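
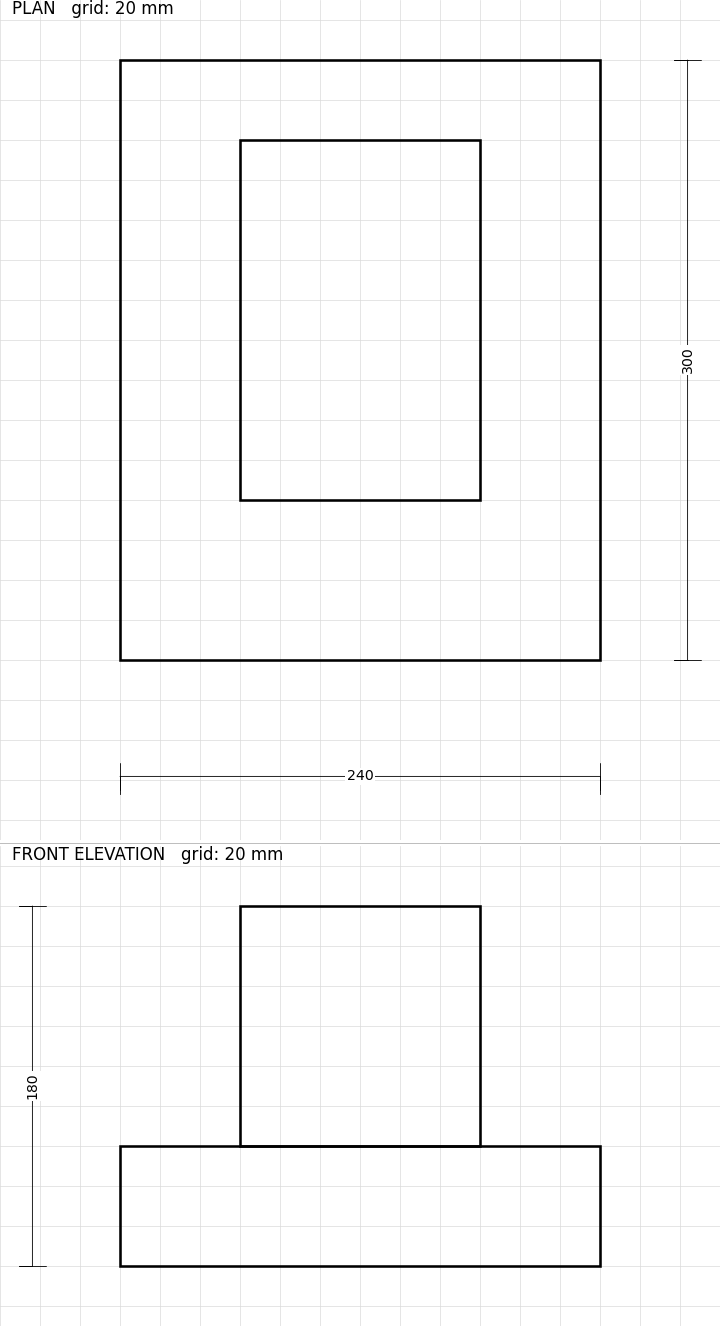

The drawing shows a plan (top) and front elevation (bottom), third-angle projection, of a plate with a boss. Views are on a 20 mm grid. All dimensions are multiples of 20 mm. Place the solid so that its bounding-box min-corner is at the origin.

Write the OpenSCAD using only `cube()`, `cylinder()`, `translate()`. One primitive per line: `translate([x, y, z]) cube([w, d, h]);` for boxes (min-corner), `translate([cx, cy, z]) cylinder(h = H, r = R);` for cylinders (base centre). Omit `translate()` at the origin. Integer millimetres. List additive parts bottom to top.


cube([240, 300, 60]);
translate([60, 80, 60]) cube([120, 180, 120]);


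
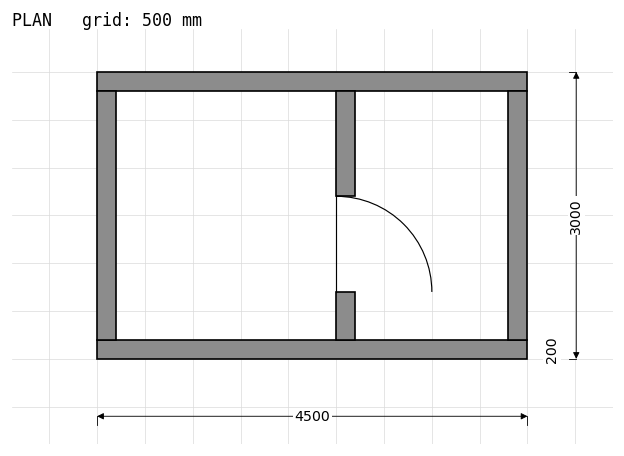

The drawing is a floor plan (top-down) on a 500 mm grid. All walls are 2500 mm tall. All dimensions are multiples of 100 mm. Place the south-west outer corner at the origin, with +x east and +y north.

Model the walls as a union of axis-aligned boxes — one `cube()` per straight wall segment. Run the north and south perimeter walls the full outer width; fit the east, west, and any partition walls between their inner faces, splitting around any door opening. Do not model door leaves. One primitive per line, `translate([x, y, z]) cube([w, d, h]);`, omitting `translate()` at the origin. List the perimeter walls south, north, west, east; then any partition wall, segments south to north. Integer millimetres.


cube([4500, 200, 2500]);
translate([0, 2800, 0]) cube([4500, 200, 2500]);
translate([0, 200, 0]) cube([200, 2600, 2500]);
translate([4300, 200, 0]) cube([200, 2600, 2500]);
translate([2500, 200, 0]) cube([200, 500, 2500]);
translate([2500, 1700, 0]) cube([200, 1100, 2500]);


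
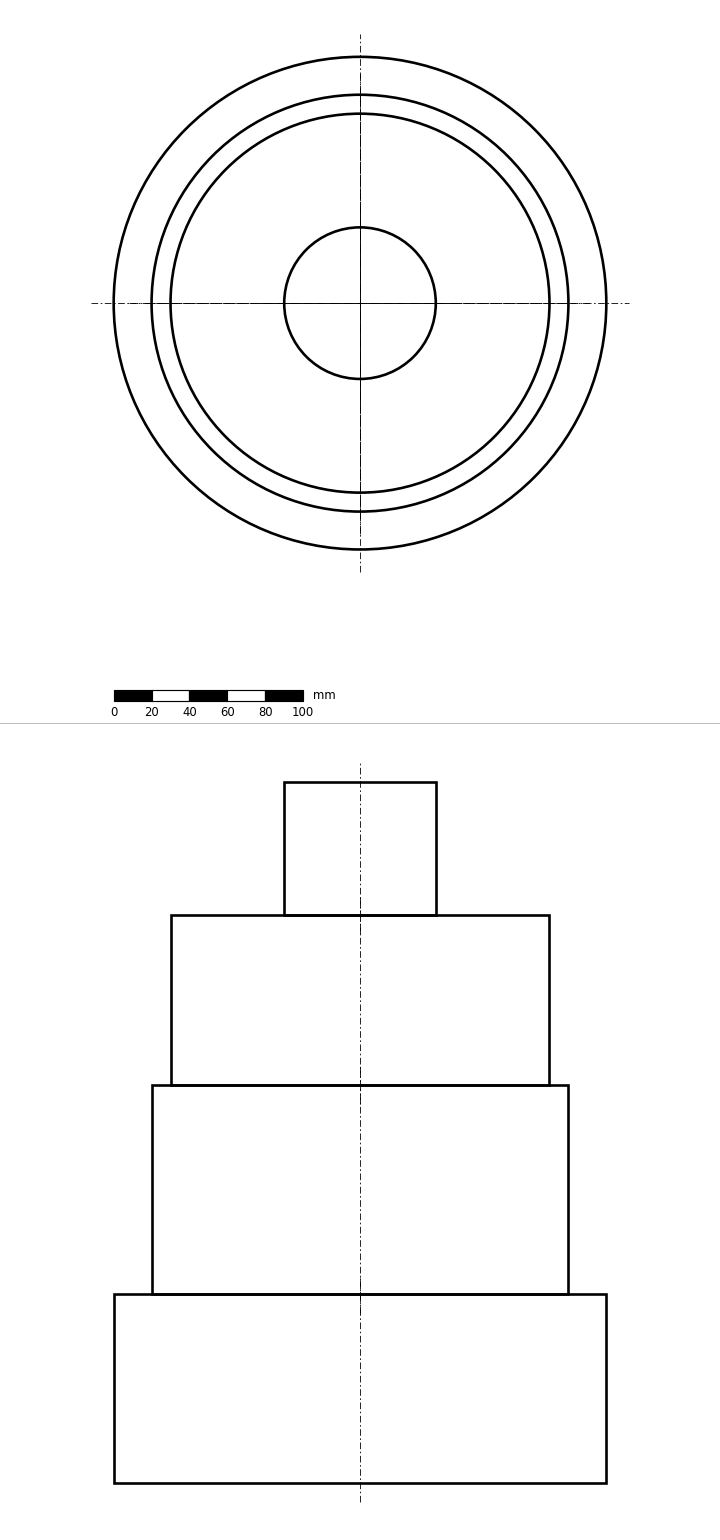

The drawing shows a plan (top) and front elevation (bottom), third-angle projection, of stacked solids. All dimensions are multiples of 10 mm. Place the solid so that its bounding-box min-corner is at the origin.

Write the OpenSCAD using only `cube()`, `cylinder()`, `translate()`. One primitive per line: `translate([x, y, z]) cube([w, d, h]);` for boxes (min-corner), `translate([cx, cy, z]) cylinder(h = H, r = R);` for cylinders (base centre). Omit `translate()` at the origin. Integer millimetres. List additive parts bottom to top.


translate([130, 130, 0]) cylinder(h = 100, r = 130);
translate([130, 130, 100]) cylinder(h = 110, r = 110);
translate([130, 130, 210]) cylinder(h = 90, r = 100);
translate([130, 130, 300]) cylinder(h = 70, r = 40);


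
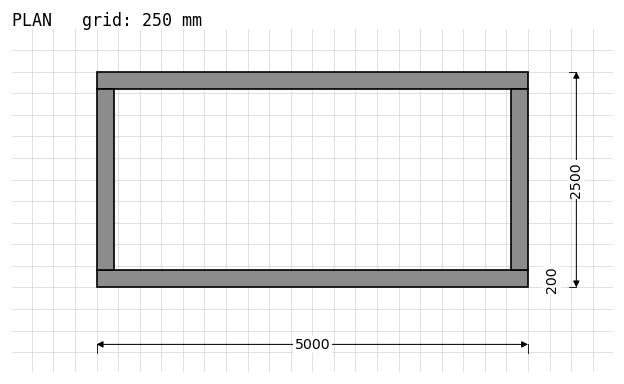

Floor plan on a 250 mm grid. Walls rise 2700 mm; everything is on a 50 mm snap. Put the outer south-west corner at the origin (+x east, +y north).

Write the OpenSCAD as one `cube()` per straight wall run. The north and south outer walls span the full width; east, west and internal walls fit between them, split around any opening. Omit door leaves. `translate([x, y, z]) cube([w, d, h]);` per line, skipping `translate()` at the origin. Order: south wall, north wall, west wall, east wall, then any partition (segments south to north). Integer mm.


cube([5000, 200, 2700]);
translate([0, 2300, 0]) cube([5000, 200, 2700]);
translate([0, 200, 0]) cube([200, 2100, 2700]);
translate([4800, 200, 0]) cube([200, 2100, 2700]);


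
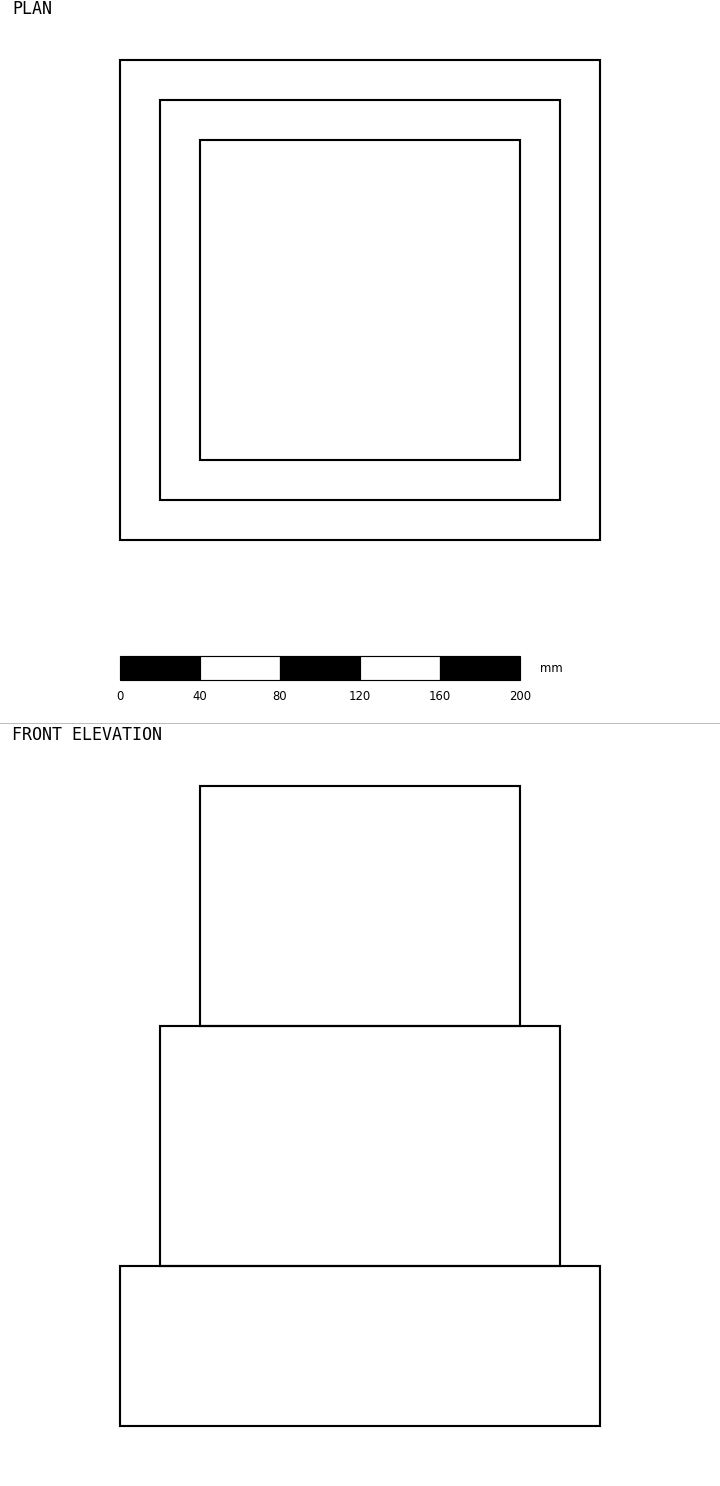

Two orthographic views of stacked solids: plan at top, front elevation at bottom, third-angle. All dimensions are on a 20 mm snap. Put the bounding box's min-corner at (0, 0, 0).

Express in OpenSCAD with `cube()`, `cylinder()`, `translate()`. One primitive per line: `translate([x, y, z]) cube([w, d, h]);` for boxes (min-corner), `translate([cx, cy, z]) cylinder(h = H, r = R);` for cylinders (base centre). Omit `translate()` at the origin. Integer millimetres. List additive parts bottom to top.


cube([240, 240, 80]);
translate([20, 20, 80]) cube([200, 200, 120]);
translate([40, 40, 200]) cube([160, 160, 120]);


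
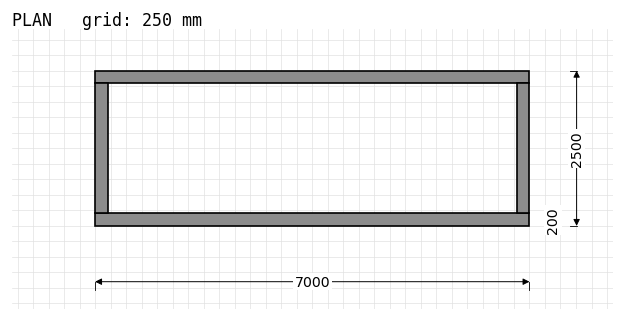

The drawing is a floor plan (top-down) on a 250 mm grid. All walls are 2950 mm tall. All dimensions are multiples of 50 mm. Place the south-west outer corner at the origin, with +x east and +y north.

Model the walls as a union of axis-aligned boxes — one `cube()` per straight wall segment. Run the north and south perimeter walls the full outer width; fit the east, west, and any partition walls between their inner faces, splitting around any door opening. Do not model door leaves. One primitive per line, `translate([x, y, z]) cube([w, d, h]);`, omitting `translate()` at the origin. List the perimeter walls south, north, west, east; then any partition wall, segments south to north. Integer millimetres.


cube([7000, 200, 2950]);
translate([0, 2300, 0]) cube([7000, 200, 2950]);
translate([0, 200, 0]) cube([200, 2100, 2950]);
translate([6800, 200, 0]) cube([200, 2100, 2950]);


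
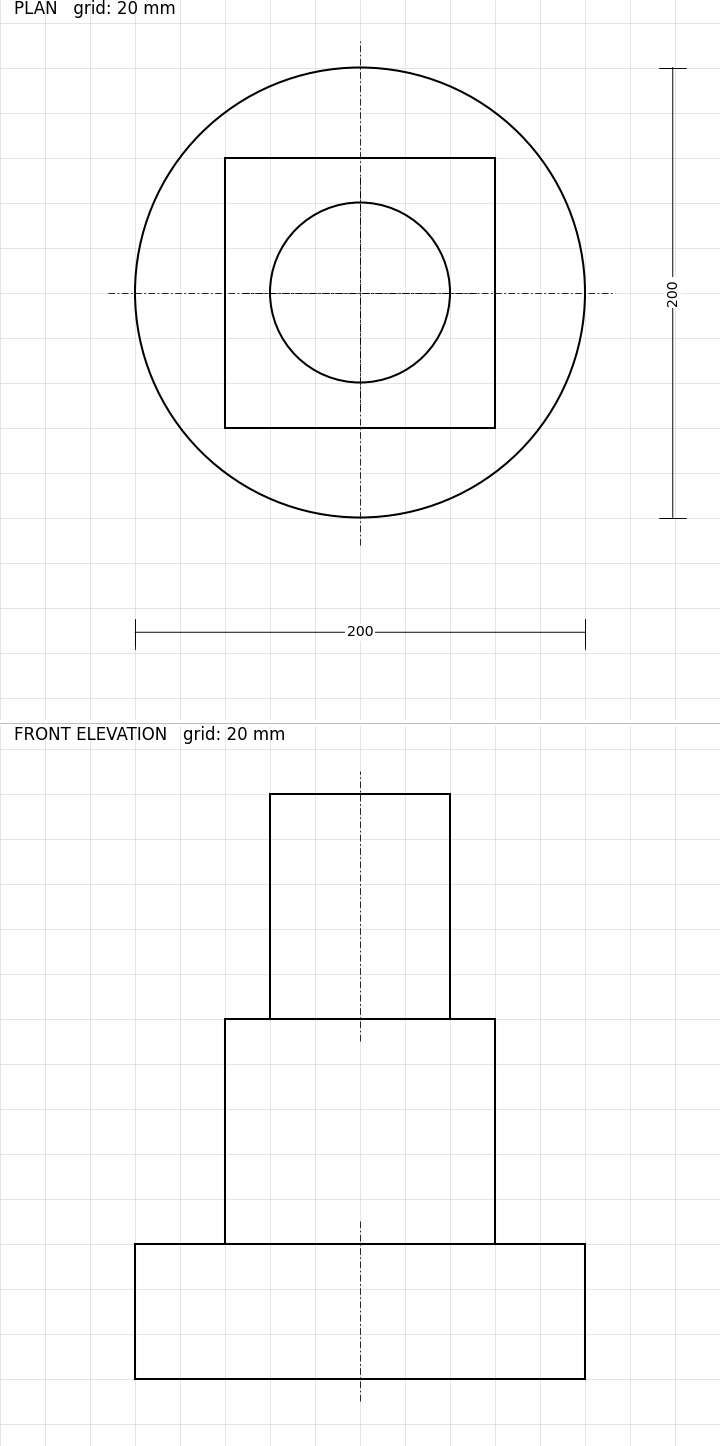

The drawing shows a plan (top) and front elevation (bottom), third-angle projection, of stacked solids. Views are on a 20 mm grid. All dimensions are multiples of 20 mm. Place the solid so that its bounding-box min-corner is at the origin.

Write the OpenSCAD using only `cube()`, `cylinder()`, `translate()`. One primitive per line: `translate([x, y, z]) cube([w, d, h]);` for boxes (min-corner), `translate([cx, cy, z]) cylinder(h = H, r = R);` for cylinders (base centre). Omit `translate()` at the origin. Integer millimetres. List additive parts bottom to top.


translate([100, 100, 0]) cylinder(h = 60, r = 100);
translate([40, 40, 60]) cube([120, 120, 100]);
translate([100, 100, 160]) cylinder(h = 100, r = 40);


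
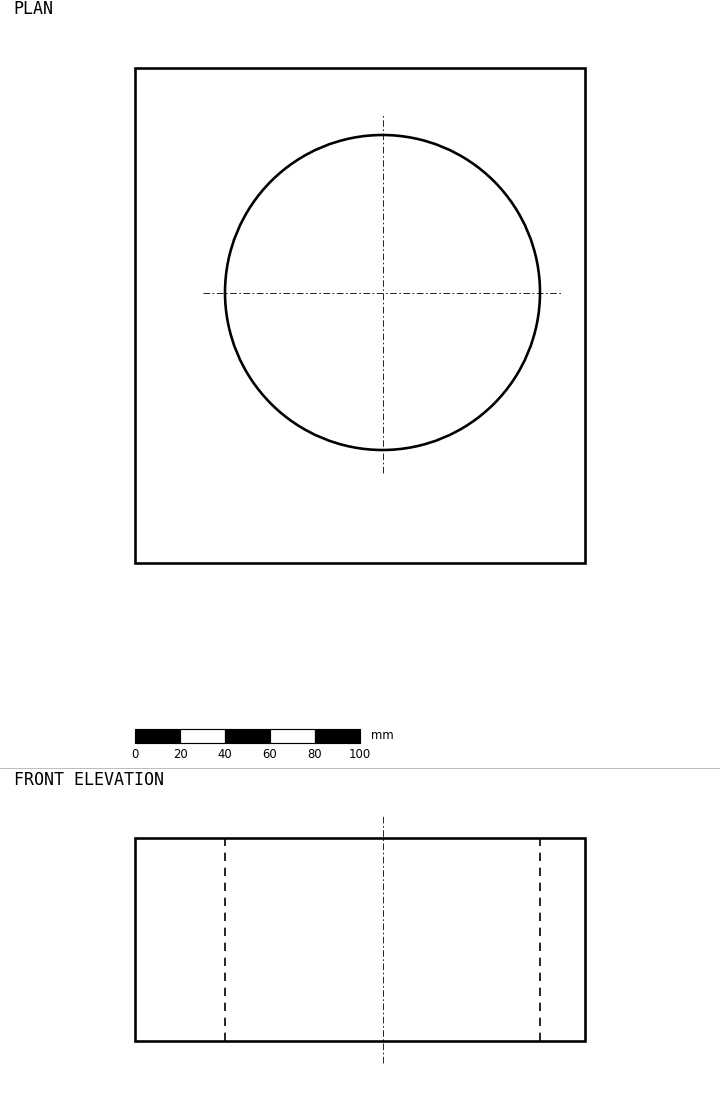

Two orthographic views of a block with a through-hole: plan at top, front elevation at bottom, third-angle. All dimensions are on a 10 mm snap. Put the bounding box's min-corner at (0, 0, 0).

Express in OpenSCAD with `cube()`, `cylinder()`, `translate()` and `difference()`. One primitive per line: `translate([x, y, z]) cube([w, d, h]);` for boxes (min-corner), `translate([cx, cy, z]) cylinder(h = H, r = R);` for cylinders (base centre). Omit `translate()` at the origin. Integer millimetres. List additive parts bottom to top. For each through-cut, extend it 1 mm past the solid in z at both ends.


difference() {
  cube([200, 220, 90]);
  translate([110, 120, -1]) cylinder(h = 92, r = 70);
}


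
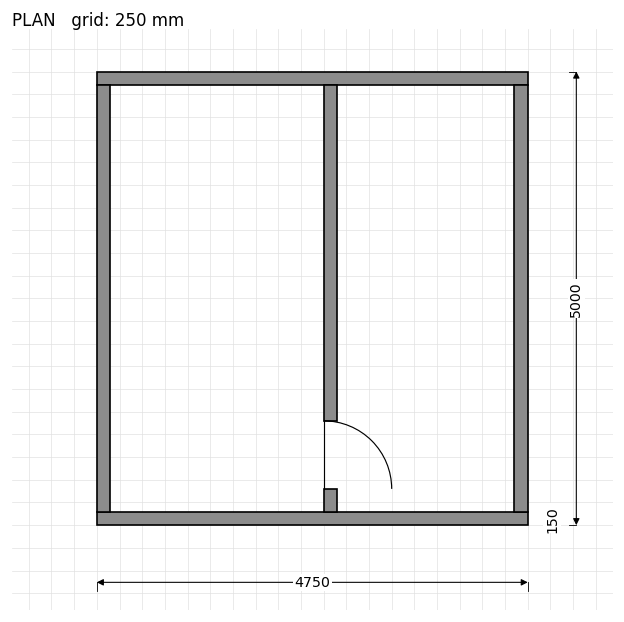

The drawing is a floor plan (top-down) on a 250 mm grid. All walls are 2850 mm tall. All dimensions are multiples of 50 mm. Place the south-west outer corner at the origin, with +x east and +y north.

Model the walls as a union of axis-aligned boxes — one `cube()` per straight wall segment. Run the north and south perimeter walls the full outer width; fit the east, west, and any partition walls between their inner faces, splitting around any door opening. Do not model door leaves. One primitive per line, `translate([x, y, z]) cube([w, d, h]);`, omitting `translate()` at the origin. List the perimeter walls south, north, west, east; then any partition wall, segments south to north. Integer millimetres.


cube([4750, 150, 2850]);
translate([0, 4850, 0]) cube([4750, 150, 2850]);
translate([0, 150, 0]) cube([150, 4700, 2850]);
translate([4600, 150, 0]) cube([150, 4700, 2850]);
translate([2500, 150, 0]) cube([150, 250, 2850]);
translate([2500, 1150, 0]) cube([150, 3700, 2850]);


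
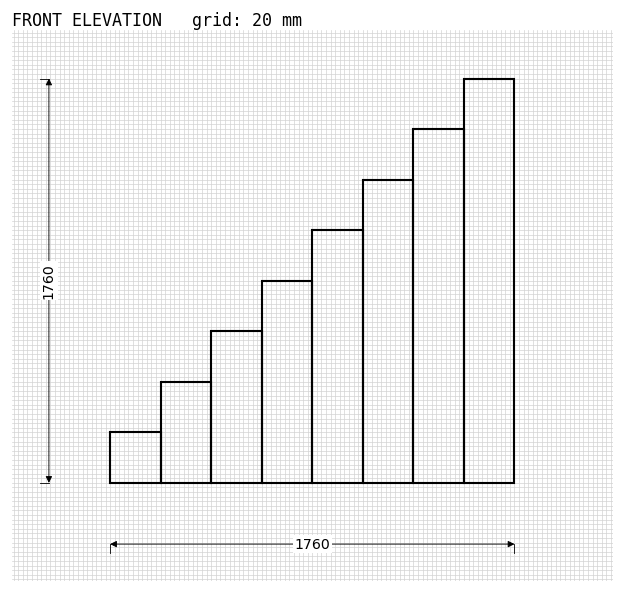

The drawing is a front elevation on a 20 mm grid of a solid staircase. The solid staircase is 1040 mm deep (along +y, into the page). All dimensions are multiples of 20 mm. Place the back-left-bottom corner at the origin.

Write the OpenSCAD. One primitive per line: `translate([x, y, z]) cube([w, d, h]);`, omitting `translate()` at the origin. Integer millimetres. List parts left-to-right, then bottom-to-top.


cube([220, 1040, 220]);
translate([220, 0, 0]) cube([220, 1040, 440]);
translate([440, 0, 0]) cube([220, 1040, 660]);
translate([660, 0, 0]) cube([220, 1040, 880]);
translate([880, 0, 0]) cube([220, 1040, 1100]);
translate([1100, 0, 0]) cube([220, 1040, 1320]);
translate([1320, 0, 0]) cube([220, 1040, 1540]);
translate([1540, 0, 0]) cube([220, 1040, 1760]);


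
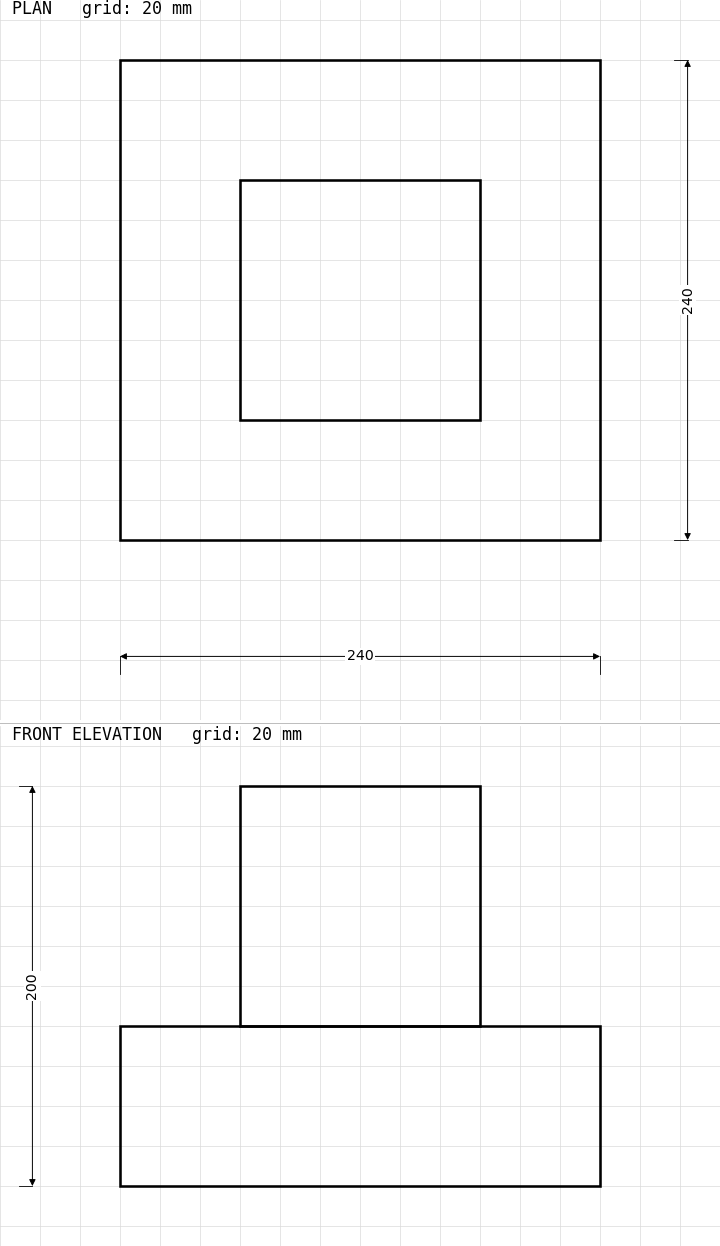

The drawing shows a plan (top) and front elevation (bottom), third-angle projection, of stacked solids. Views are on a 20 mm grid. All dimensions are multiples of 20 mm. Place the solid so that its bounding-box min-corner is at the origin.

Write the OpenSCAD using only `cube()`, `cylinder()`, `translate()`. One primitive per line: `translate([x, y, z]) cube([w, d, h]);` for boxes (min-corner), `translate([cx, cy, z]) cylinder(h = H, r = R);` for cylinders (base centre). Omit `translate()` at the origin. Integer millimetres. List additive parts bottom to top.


cube([240, 240, 80]);
translate([60, 60, 80]) cube([120, 120, 120]);


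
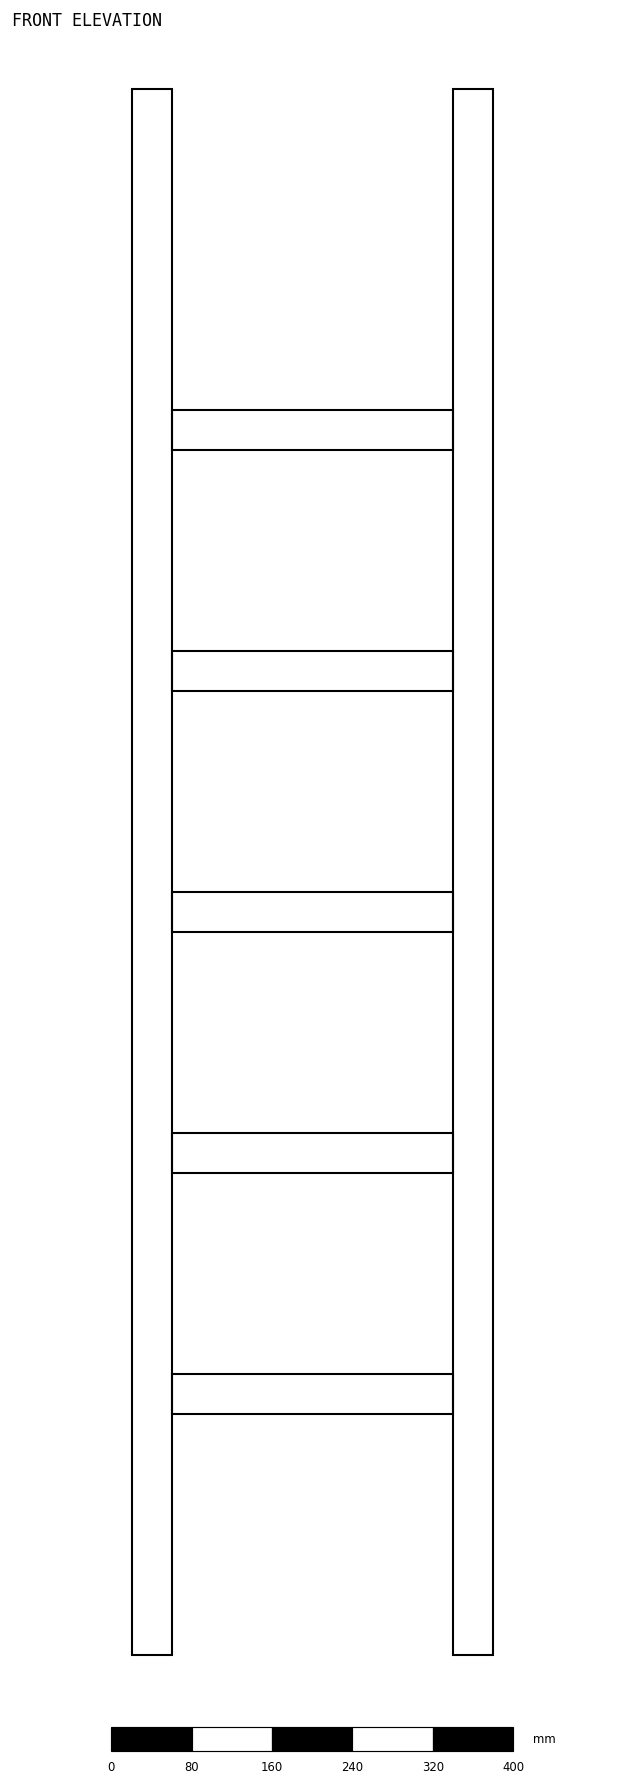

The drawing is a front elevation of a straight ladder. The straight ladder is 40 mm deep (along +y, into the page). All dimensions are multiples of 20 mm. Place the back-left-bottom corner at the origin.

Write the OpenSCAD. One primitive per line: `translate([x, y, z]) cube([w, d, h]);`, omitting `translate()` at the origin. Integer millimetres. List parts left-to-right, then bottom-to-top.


cube([40, 40, 1560]);
translate([40, 0, 240]) cube([280, 40, 40]);
translate([40, 0, 480]) cube([280, 40, 40]);
translate([40, 0, 720]) cube([280, 40, 40]);
translate([40, 0, 960]) cube([280, 40, 40]);
translate([40, 0, 1200]) cube([280, 40, 40]);
translate([320, 0, 0]) cube([40, 40, 1560]);


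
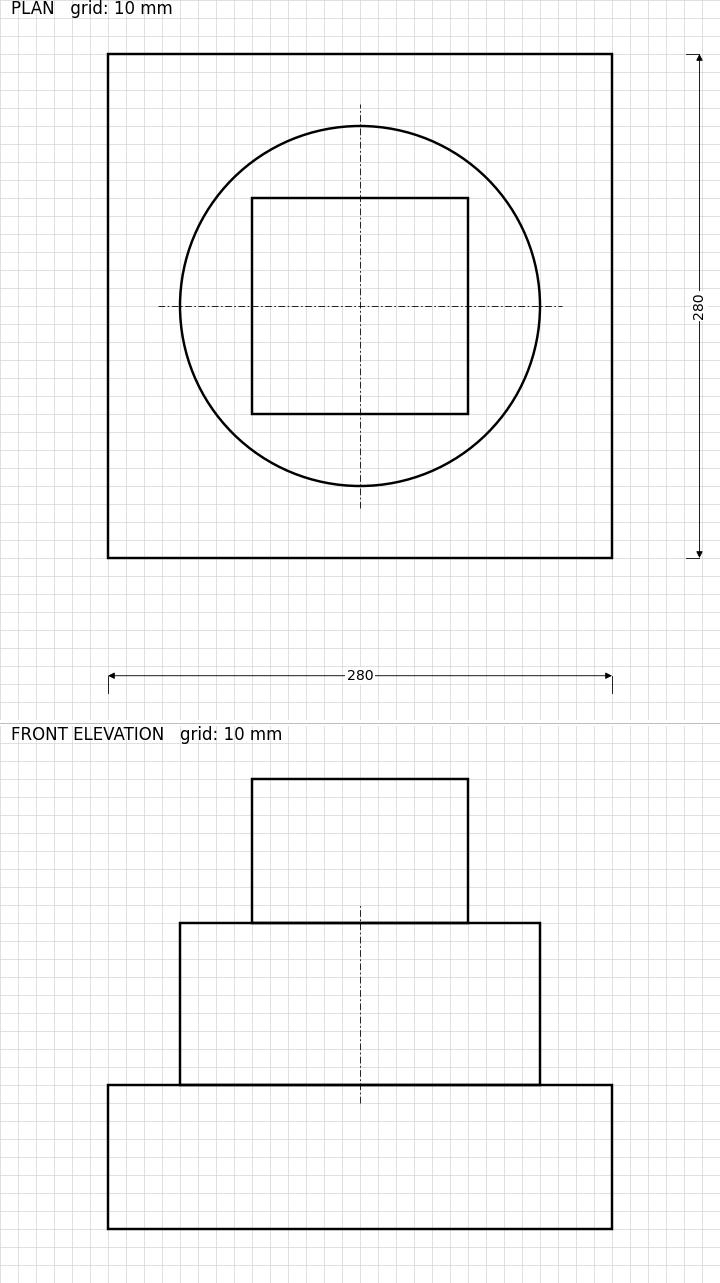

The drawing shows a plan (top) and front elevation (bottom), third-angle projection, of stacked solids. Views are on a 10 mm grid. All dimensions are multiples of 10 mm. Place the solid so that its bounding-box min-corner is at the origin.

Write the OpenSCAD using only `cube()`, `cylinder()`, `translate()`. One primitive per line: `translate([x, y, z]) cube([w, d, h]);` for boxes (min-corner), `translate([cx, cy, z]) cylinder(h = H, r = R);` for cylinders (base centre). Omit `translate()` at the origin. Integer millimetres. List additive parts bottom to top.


cube([280, 280, 80]);
translate([140, 140, 80]) cylinder(h = 90, r = 100);
translate([80, 80, 170]) cube([120, 120, 80]);


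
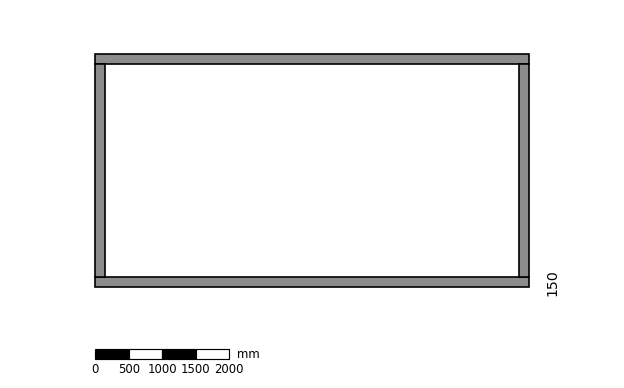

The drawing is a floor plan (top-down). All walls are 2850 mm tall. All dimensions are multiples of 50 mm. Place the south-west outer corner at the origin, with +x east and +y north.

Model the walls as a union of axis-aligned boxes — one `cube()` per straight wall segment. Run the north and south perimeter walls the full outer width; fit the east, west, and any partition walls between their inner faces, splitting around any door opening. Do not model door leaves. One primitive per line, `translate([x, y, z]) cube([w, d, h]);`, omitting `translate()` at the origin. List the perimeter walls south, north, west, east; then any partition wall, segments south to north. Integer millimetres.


cube([6500, 150, 2850]);
translate([0, 3350, 0]) cube([6500, 150, 2850]);
translate([0, 150, 0]) cube([150, 3200, 2850]);
translate([6350, 150, 0]) cube([150, 3200, 2850]);


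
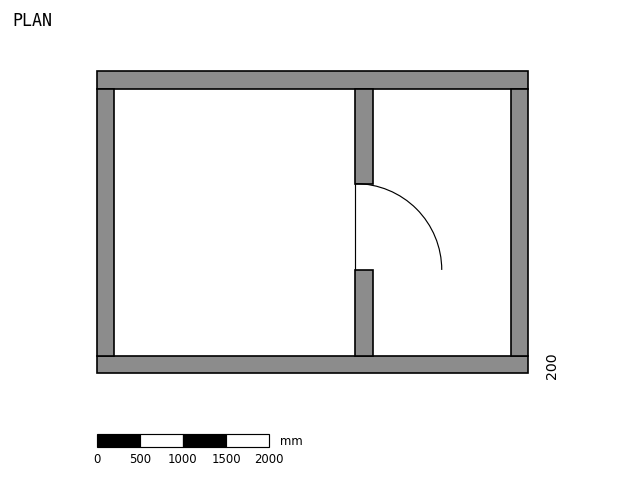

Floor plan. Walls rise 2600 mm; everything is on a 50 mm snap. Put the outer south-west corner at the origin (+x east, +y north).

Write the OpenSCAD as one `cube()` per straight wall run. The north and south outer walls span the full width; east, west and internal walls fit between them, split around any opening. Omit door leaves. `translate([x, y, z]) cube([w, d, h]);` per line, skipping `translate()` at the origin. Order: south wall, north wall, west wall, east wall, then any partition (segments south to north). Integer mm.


cube([5000, 200, 2600]);
translate([0, 3300, 0]) cube([5000, 200, 2600]);
translate([0, 200, 0]) cube([200, 3100, 2600]);
translate([4800, 200, 0]) cube([200, 3100, 2600]);
translate([3000, 200, 0]) cube([200, 1000, 2600]);
translate([3000, 2200, 0]) cube([200, 1100, 2600]);


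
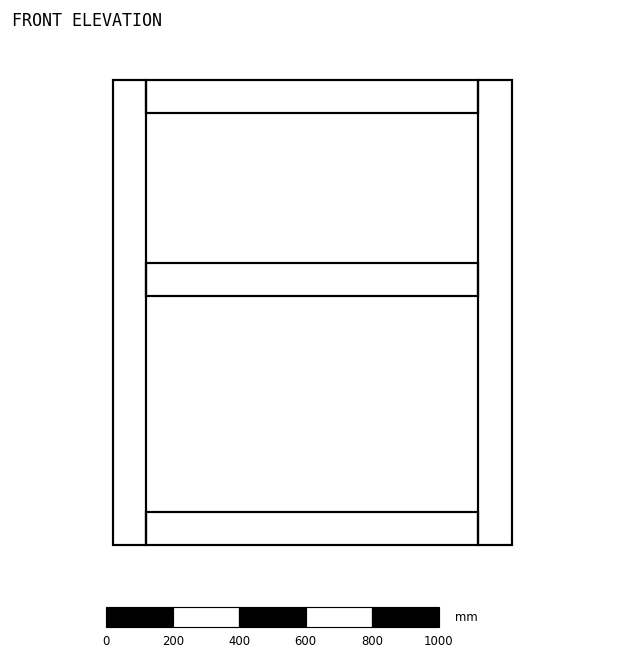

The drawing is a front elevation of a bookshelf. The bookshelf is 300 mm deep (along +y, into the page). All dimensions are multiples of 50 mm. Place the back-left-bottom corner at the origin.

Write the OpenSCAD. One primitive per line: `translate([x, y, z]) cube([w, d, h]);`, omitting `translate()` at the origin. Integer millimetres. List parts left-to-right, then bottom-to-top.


cube([100, 300, 1400]);
translate([100, 0, 0]) cube([1000, 300, 100]);
translate([100, 0, 750]) cube([1000, 300, 100]);
translate([100, 0, 1300]) cube([1000, 300, 100]);
translate([1100, 0, 0]) cube([100, 300, 1400]);


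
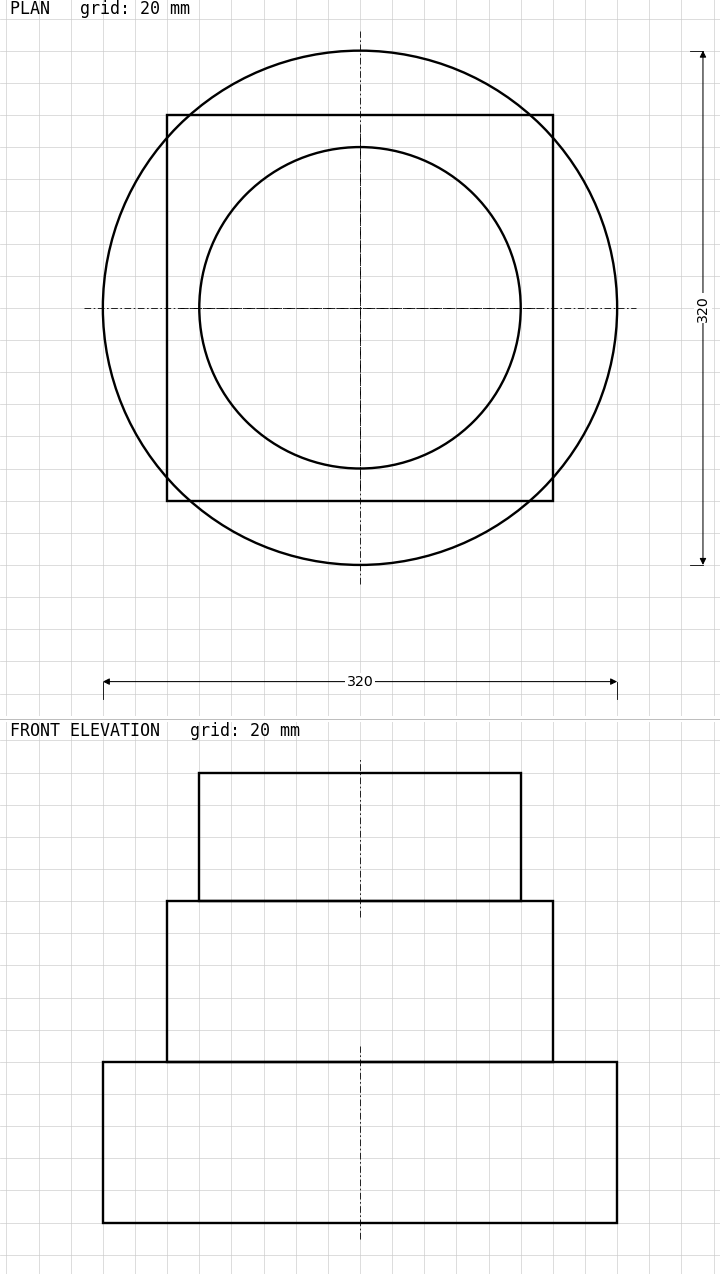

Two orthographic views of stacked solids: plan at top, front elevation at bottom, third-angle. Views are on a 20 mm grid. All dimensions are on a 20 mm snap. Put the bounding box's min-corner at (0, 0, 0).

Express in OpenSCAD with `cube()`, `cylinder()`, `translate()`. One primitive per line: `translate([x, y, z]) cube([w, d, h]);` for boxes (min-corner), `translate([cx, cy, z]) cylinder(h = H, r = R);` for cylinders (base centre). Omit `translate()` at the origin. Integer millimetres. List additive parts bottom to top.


translate([160, 160, 0]) cylinder(h = 100, r = 160);
translate([40, 40, 100]) cube([240, 240, 100]);
translate([160, 160, 200]) cylinder(h = 80, r = 100);


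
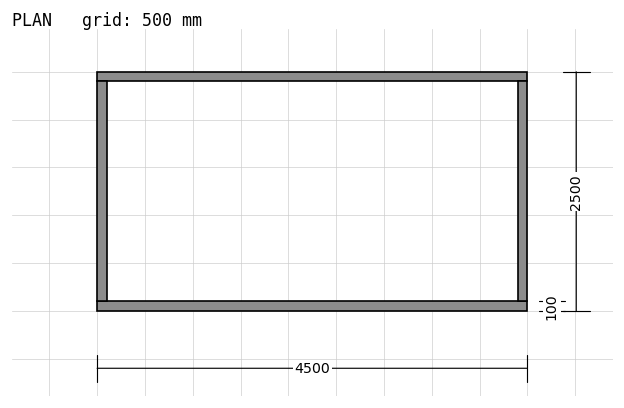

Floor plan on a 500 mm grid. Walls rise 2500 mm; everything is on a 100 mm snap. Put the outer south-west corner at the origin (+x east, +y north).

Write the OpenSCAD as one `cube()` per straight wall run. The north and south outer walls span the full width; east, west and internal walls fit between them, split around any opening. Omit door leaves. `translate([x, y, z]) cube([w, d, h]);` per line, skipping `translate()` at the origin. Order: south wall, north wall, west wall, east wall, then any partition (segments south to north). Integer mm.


cube([4500, 100, 2500]);
translate([0, 2400, 0]) cube([4500, 100, 2500]);
translate([0, 100, 0]) cube([100, 2300, 2500]);
translate([4400, 100, 0]) cube([100, 2300, 2500]);


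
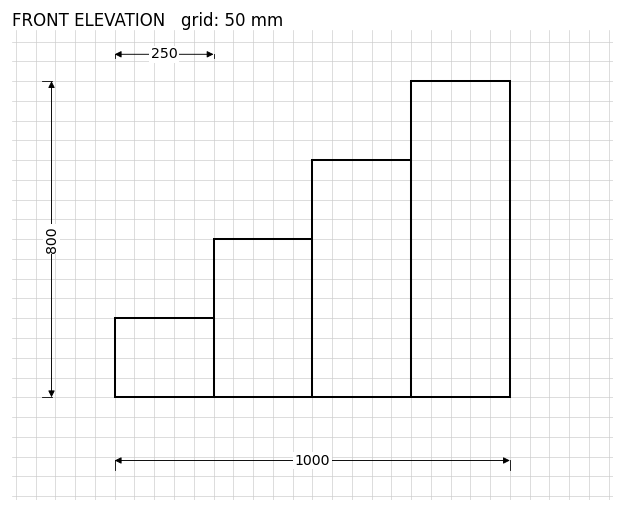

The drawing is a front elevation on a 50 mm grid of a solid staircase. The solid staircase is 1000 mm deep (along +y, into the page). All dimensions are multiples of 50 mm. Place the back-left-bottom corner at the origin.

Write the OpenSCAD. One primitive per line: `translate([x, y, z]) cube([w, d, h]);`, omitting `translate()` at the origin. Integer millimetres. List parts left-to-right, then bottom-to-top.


cube([250, 1000, 200]);
translate([250, 0, 0]) cube([250, 1000, 400]);
translate([500, 0, 0]) cube([250, 1000, 600]);
translate([750, 0, 0]) cube([250, 1000, 800]);


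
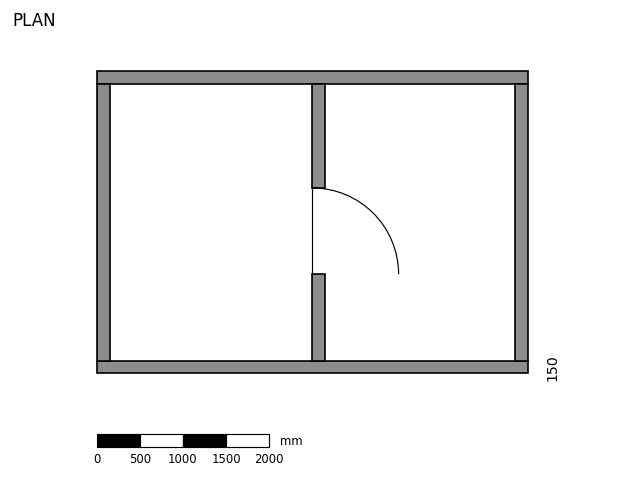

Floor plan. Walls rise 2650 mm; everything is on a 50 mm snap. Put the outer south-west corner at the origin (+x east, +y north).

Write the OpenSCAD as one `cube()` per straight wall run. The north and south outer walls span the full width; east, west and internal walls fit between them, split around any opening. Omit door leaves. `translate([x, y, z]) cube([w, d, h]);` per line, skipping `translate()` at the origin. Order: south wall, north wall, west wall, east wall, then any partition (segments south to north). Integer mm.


cube([5000, 150, 2650]);
translate([0, 3350, 0]) cube([5000, 150, 2650]);
translate([0, 150, 0]) cube([150, 3200, 2650]);
translate([4850, 150, 0]) cube([150, 3200, 2650]);
translate([2500, 150, 0]) cube([150, 1000, 2650]);
translate([2500, 2150, 0]) cube([150, 1200, 2650]);


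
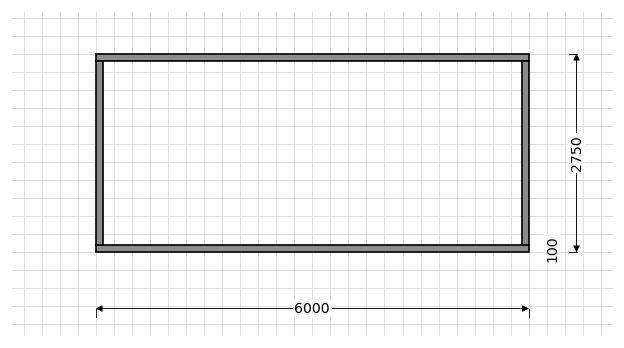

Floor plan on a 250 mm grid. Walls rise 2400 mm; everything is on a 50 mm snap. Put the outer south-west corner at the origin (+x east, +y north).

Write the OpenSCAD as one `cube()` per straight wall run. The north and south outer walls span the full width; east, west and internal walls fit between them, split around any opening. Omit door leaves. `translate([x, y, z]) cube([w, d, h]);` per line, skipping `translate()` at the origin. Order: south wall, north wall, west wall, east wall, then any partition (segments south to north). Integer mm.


cube([6000, 100, 2400]);
translate([0, 2650, 0]) cube([6000, 100, 2400]);
translate([0, 100, 0]) cube([100, 2550, 2400]);
translate([5900, 100, 0]) cube([100, 2550, 2400]);


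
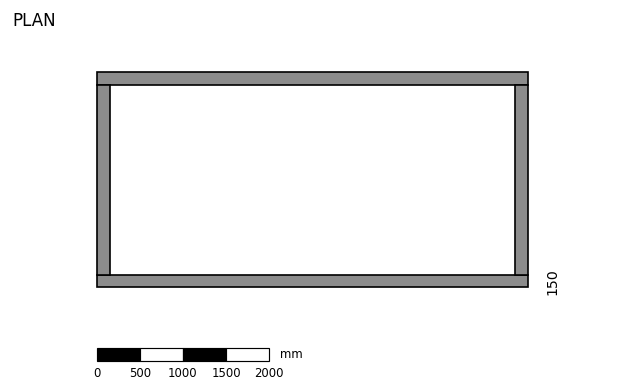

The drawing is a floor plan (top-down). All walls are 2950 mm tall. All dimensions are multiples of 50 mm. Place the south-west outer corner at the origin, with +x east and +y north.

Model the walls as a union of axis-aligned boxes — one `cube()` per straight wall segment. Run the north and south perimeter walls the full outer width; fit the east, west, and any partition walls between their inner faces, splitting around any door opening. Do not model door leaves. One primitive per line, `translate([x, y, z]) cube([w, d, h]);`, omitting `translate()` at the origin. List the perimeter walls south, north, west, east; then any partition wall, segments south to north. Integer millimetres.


cube([5000, 150, 2950]);
translate([0, 2350, 0]) cube([5000, 150, 2950]);
translate([0, 150, 0]) cube([150, 2200, 2950]);
translate([4850, 150, 0]) cube([150, 2200, 2950]);


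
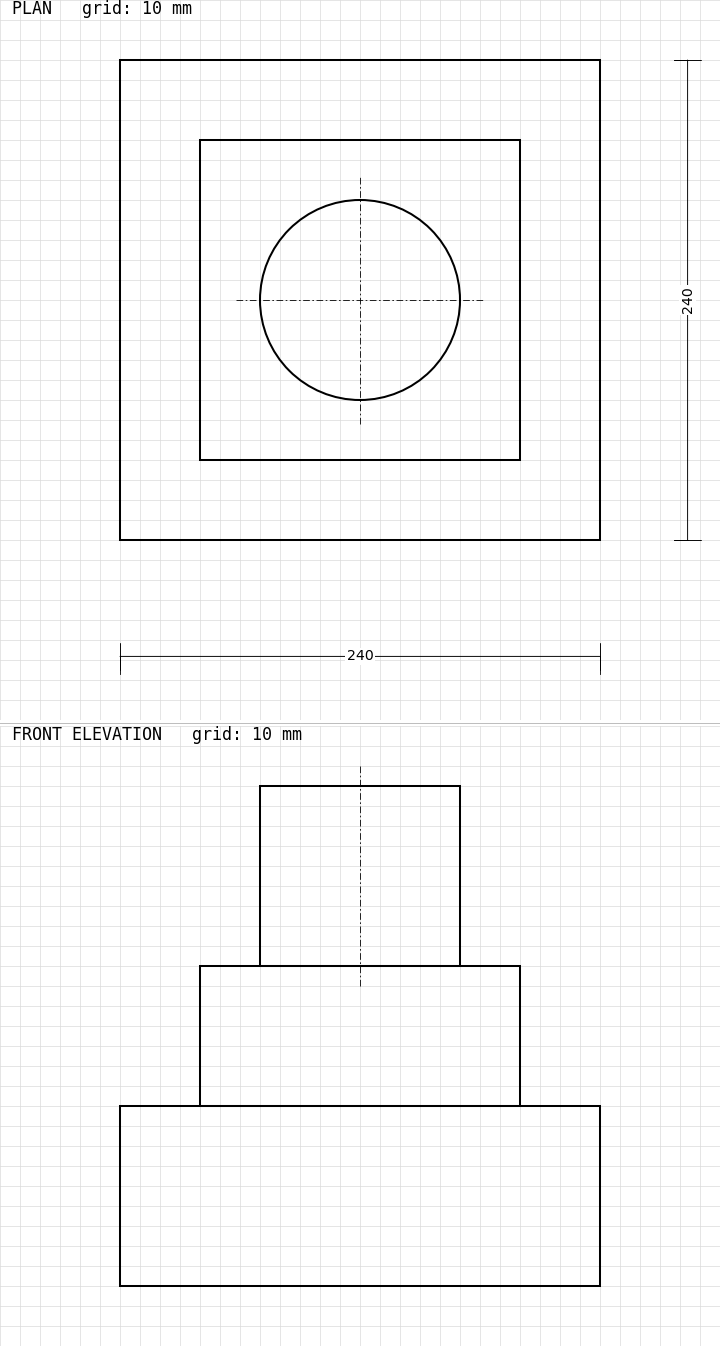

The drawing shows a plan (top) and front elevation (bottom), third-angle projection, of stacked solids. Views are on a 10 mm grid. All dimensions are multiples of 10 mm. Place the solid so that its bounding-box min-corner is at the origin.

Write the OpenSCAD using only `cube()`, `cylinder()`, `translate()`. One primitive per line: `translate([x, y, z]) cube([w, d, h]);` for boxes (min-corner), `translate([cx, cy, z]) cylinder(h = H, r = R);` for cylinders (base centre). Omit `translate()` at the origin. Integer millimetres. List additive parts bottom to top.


cube([240, 240, 90]);
translate([40, 40, 90]) cube([160, 160, 70]);
translate([120, 120, 160]) cylinder(h = 90, r = 50);


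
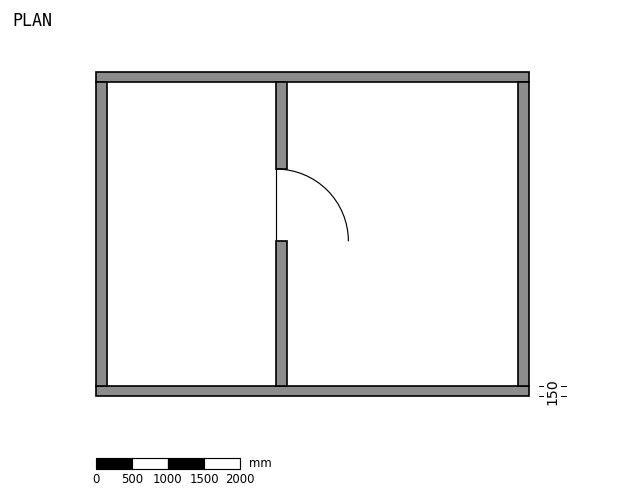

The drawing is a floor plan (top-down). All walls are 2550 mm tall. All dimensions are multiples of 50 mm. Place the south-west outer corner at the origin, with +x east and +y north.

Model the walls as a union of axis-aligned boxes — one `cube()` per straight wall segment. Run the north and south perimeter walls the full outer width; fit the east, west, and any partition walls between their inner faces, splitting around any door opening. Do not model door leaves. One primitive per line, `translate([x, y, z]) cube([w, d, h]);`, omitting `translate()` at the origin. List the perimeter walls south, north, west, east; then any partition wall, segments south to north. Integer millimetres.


cube([6000, 150, 2550]);
translate([0, 4350, 0]) cube([6000, 150, 2550]);
translate([0, 150, 0]) cube([150, 4200, 2550]);
translate([5850, 150, 0]) cube([150, 4200, 2550]);
translate([2500, 150, 0]) cube([150, 2000, 2550]);
translate([2500, 3150, 0]) cube([150, 1200, 2550]);


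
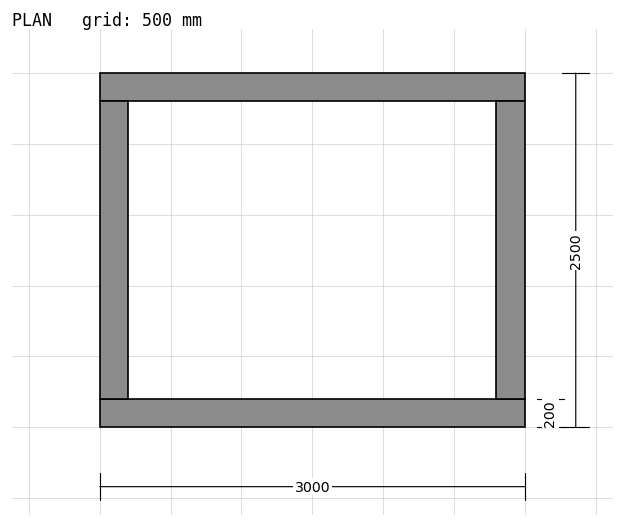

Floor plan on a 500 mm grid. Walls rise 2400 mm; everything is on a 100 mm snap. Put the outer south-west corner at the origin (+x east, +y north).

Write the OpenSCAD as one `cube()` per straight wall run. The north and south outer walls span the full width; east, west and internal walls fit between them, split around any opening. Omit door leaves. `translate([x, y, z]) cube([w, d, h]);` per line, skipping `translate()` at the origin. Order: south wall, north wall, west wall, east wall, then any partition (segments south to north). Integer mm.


cube([3000, 200, 2400]);
translate([0, 2300, 0]) cube([3000, 200, 2400]);
translate([0, 200, 0]) cube([200, 2100, 2400]);
translate([2800, 200, 0]) cube([200, 2100, 2400]);


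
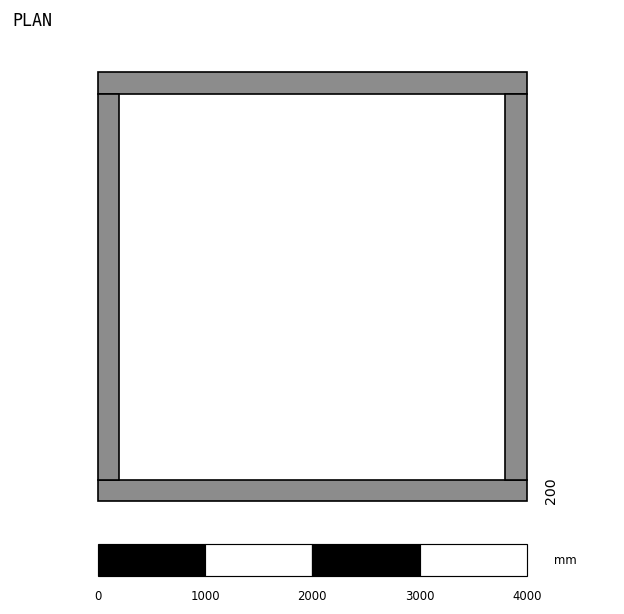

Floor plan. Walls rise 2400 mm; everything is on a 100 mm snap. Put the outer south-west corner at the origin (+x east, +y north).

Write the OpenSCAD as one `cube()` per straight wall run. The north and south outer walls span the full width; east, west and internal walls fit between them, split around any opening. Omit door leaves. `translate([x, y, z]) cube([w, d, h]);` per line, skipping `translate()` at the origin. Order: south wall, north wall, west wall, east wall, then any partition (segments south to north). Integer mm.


cube([4000, 200, 2400]);
translate([0, 3800, 0]) cube([4000, 200, 2400]);
translate([0, 200, 0]) cube([200, 3600, 2400]);
translate([3800, 200, 0]) cube([200, 3600, 2400]);


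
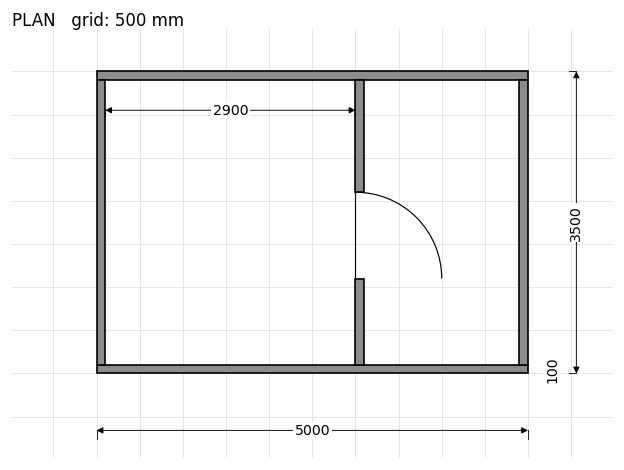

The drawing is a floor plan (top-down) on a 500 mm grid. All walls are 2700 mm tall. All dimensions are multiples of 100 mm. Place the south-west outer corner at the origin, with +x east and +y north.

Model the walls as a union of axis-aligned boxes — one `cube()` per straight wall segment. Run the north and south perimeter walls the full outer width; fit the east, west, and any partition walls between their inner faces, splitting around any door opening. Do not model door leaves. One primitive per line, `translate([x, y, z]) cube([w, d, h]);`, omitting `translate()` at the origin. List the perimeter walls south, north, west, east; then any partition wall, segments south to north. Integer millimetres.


cube([5000, 100, 2700]);
translate([0, 3400, 0]) cube([5000, 100, 2700]);
translate([0, 100, 0]) cube([100, 3300, 2700]);
translate([4900, 100, 0]) cube([100, 3300, 2700]);
translate([3000, 100, 0]) cube([100, 1000, 2700]);
translate([3000, 2100, 0]) cube([100, 1300, 2700]);


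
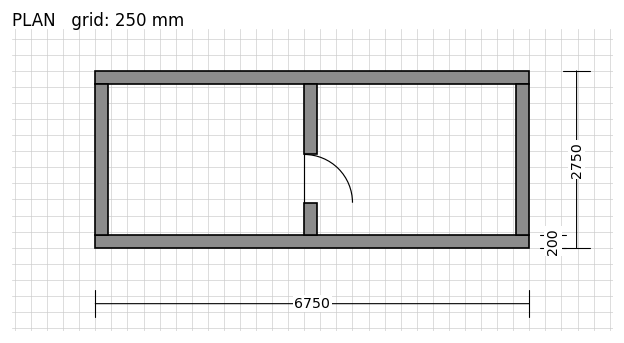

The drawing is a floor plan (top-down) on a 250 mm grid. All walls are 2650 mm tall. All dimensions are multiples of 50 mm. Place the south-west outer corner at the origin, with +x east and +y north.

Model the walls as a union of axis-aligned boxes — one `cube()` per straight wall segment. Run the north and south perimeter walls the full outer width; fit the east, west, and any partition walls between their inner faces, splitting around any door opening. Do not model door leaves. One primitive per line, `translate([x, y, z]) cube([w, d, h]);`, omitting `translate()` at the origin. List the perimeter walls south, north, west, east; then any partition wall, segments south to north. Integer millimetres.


cube([6750, 200, 2650]);
translate([0, 2550, 0]) cube([6750, 200, 2650]);
translate([0, 200, 0]) cube([200, 2350, 2650]);
translate([6550, 200, 0]) cube([200, 2350, 2650]);
translate([3250, 200, 0]) cube([200, 500, 2650]);
translate([3250, 1450, 0]) cube([200, 1100, 2650]);


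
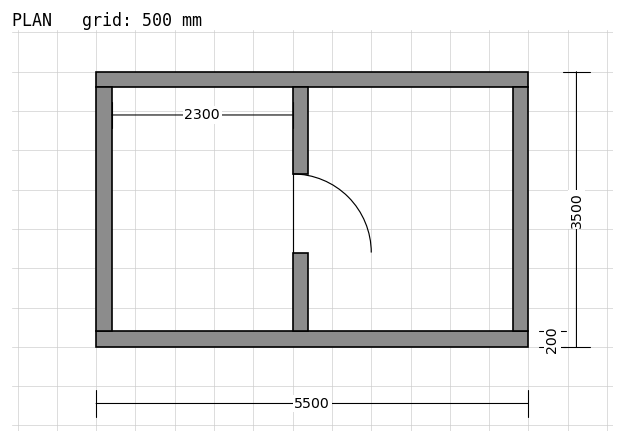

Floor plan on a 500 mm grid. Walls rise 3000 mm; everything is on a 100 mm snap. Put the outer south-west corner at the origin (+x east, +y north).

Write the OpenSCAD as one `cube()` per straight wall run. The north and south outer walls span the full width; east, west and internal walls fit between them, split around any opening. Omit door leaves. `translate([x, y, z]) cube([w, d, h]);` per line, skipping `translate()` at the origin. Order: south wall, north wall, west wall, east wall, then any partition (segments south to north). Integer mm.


cube([5500, 200, 3000]);
translate([0, 3300, 0]) cube([5500, 200, 3000]);
translate([0, 200, 0]) cube([200, 3100, 3000]);
translate([5300, 200, 0]) cube([200, 3100, 3000]);
translate([2500, 200, 0]) cube([200, 1000, 3000]);
translate([2500, 2200, 0]) cube([200, 1100, 3000]);


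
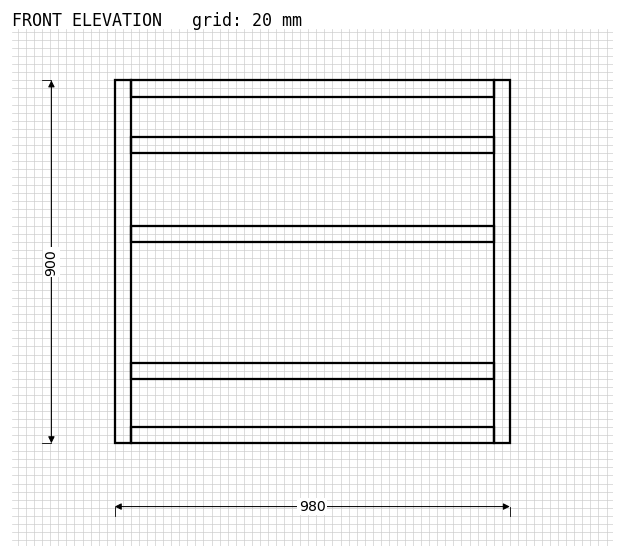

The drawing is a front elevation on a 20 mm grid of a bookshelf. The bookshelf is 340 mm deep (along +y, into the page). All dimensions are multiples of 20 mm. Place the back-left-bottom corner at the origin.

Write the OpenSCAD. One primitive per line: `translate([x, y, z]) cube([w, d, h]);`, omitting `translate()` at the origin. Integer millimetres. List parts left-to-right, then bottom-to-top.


cube([40, 340, 900]);
translate([40, 0, 0]) cube([900, 340, 40]);
translate([40, 0, 160]) cube([900, 340, 40]);
translate([40, 0, 500]) cube([900, 340, 40]);
translate([40, 0, 720]) cube([900, 340, 40]);
translate([40, 0, 860]) cube([900, 340, 40]);
translate([940, 0, 0]) cube([40, 340, 900]);


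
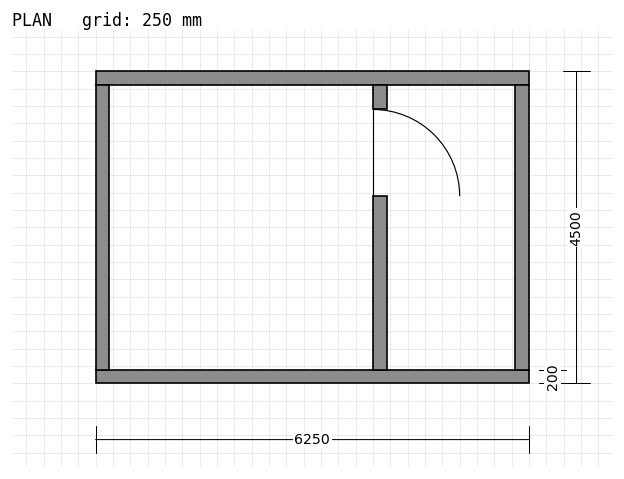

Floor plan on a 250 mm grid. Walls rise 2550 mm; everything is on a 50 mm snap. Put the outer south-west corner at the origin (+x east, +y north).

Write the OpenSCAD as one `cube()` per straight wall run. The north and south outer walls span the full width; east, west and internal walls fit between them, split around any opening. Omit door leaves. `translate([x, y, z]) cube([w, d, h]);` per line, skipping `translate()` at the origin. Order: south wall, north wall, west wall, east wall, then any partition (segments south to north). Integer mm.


cube([6250, 200, 2550]);
translate([0, 4300, 0]) cube([6250, 200, 2550]);
translate([0, 200, 0]) cube([200, 4100, 2550]);
translate([6050, 200, 0]) cube([200, 4100, 2550]);
translate([4000, 200, 0]) cube([200, 2500, 2550]);
translate([4000, 3950, 0]) cube([200, 350, 2550]);


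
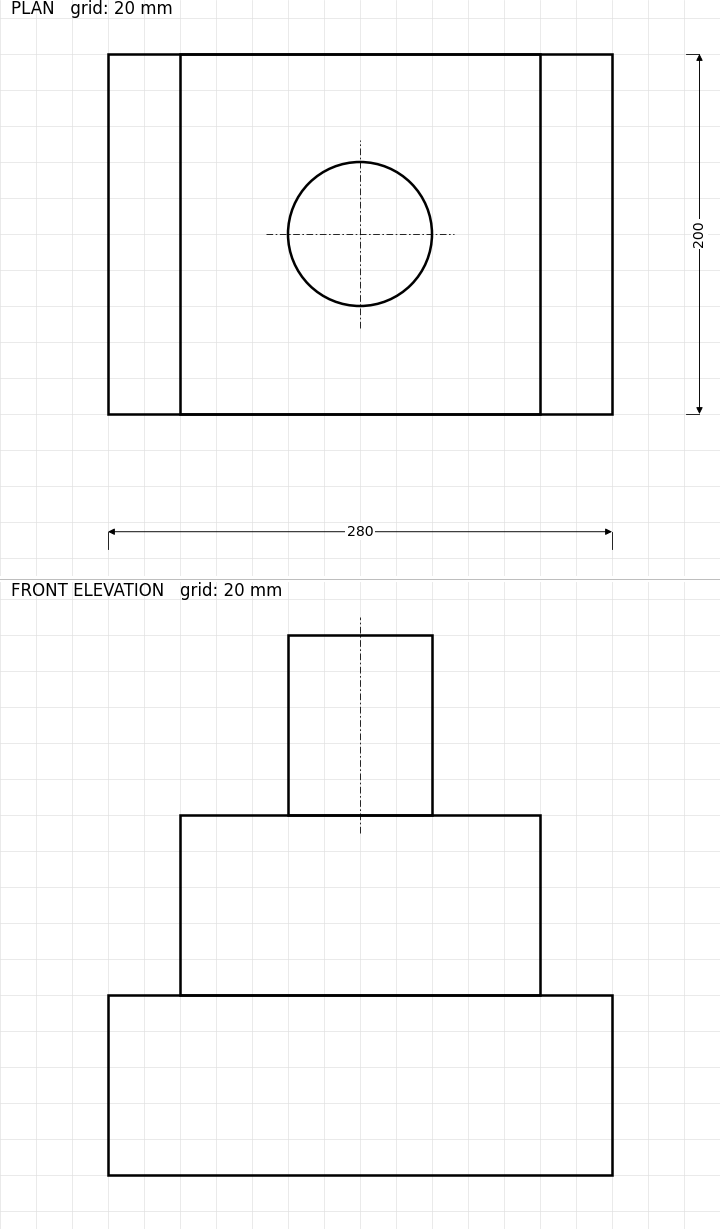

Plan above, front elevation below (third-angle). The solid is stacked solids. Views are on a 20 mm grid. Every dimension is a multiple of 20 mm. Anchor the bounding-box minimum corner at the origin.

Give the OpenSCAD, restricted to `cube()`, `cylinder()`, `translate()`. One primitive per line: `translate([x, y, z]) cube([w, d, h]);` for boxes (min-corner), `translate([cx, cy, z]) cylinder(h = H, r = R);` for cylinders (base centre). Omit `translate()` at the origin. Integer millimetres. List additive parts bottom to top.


cube([280, 200, 100]);
translate([40, 0, 100]) cube([200, 200, 100]);
translate([140, 100, 200]) cylinder(h = 100, r = 40);


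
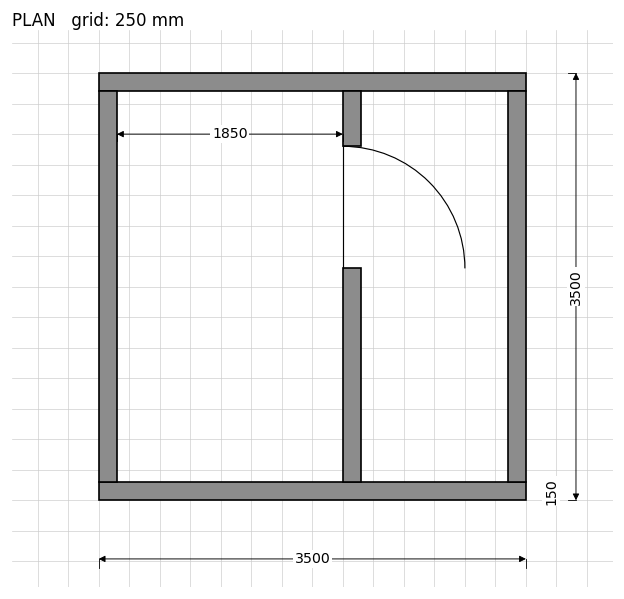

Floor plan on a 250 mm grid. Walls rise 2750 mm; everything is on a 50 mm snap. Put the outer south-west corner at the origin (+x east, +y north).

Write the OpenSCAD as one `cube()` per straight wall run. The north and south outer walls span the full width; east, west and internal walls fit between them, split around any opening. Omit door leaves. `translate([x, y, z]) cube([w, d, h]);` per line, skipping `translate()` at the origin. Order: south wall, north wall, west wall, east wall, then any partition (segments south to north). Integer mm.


cube([3500, 150, 2750]);
translate([0, 3350, 0]) cube([3500, 150, 2750]);
translate([0, 150, 0]) cube([150, 3200, 2750]);
translate([3350, 150, 0]) cube([150, 3200, 2750]);
translate([2000, 150, 0]) cube([150, 1750, 2750]);
translate([2000, 2900, 0]) cube([150, 450, 2750]);


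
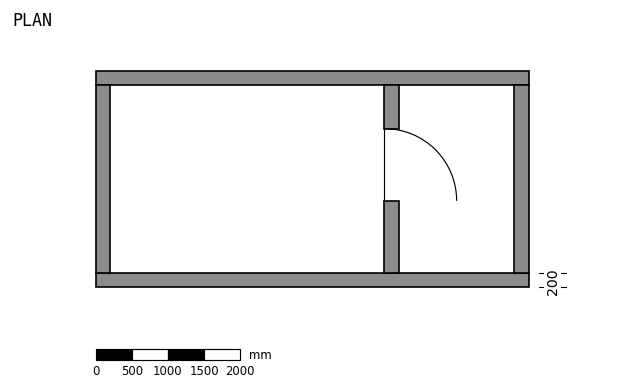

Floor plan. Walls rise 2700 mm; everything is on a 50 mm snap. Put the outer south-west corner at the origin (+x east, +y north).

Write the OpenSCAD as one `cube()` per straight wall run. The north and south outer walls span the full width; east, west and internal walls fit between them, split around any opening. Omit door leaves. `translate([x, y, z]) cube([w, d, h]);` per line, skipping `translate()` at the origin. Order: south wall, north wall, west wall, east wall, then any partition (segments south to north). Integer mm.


cube([6000, 200, 2700]);
translate([0, 2800, 0]) cube([6000, 200, 2700]);
translate([0, 200, 0]) cube([200, 2600, 2700]);
translate([5800, 200, 0]) cube([200, 2600, 2700]);
translate([4000, 200, 0]) cube([200, 1000, 2700]);
translate([4000, 2200, 0]) cube([200, 600, 2700]);


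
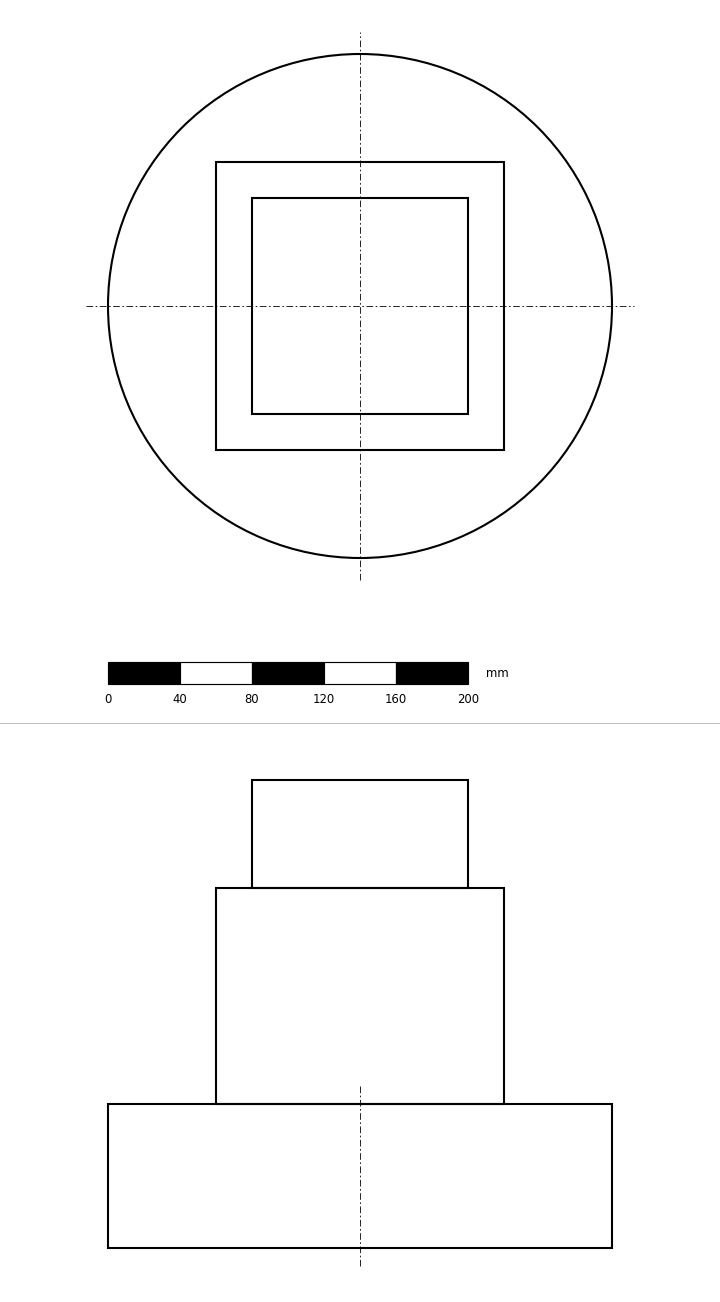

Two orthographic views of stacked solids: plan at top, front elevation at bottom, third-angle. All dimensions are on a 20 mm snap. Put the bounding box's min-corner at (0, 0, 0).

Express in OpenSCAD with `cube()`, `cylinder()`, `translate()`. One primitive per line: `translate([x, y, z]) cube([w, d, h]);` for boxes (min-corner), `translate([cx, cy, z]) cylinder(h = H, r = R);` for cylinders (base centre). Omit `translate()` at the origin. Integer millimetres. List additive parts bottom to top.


translate([140, 140, 0]) cylinder(h = 80, r = 140);
translate([60, 60, 80]) cube([160, 160, 120]);
translate([80, 80, 200]) cube([120, 120, 60]);


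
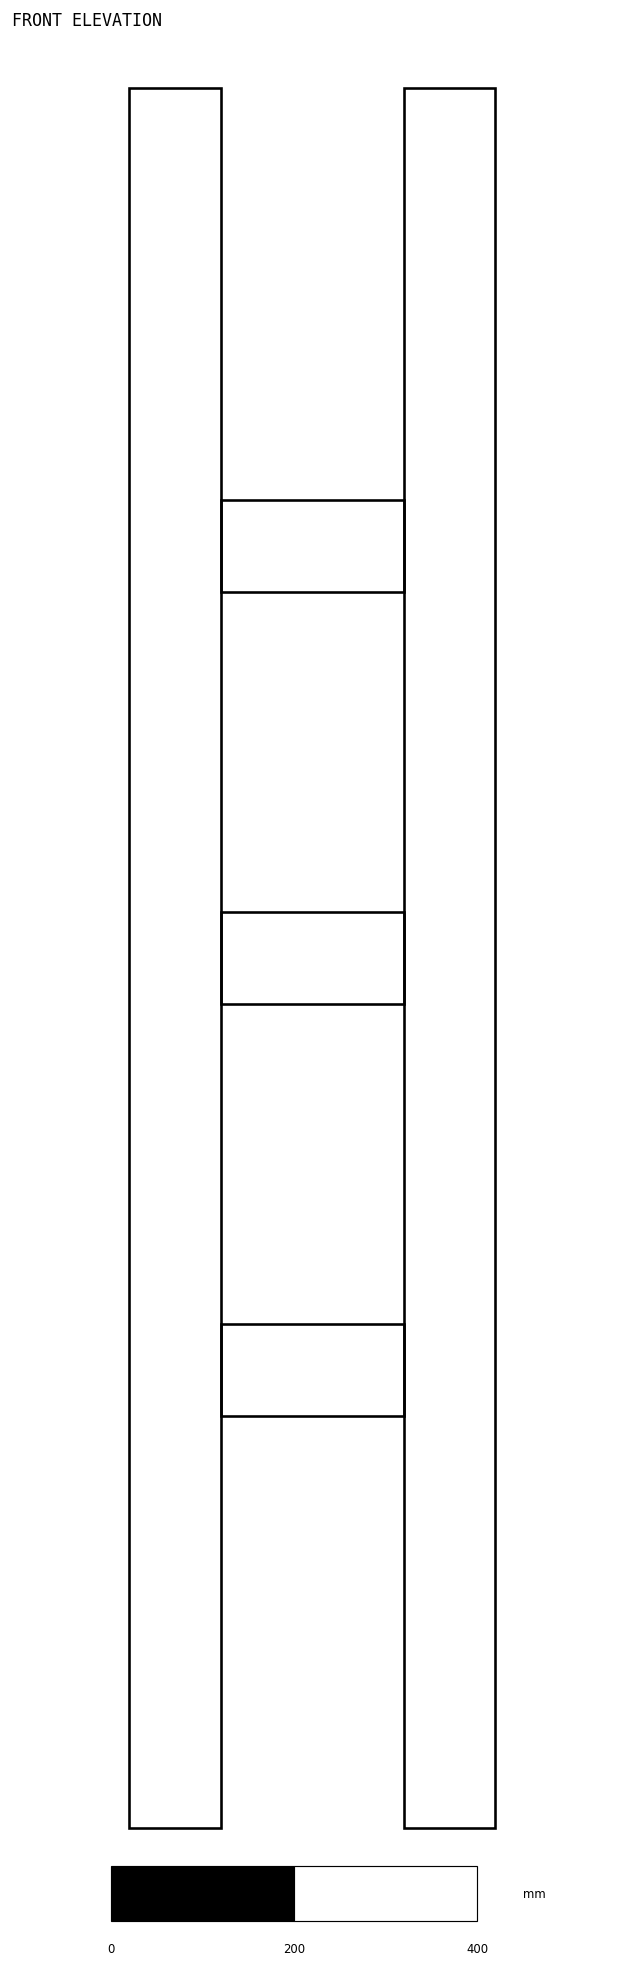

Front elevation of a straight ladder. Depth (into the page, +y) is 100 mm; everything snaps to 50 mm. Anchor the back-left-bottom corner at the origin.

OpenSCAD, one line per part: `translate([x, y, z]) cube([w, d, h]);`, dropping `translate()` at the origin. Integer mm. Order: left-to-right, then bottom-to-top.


cube([100, 100, 1900]);
translate([100, 0, 450]) cube([200, 100, 100]);
translate([100, 0, 900]) cube([200, 100, 100]);
translate([100, 0, 1350]) cube([200, 100, 100]);
translate([300, 0, 0]) cube([100, 100, 1900]);


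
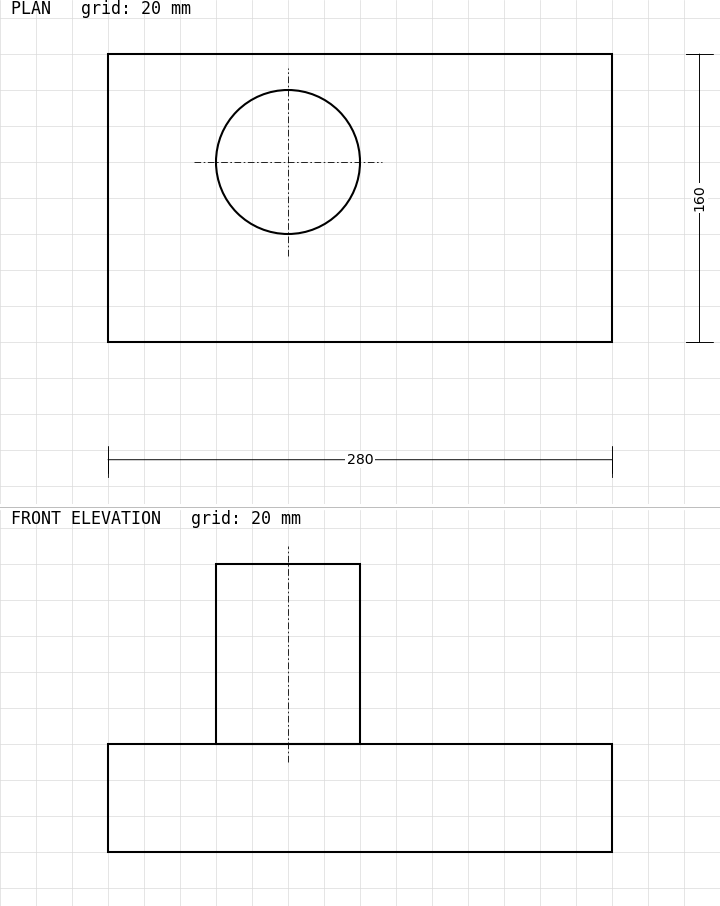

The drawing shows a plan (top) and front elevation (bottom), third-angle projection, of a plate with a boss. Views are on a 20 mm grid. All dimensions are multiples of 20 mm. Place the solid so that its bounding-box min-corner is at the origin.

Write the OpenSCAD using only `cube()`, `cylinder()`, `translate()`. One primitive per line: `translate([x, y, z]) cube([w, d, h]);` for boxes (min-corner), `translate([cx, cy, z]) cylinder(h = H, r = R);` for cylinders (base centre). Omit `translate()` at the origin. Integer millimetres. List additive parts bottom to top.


cube([280, 160, 60]);
translate([100, 100, 60]) cylinder(h = 100, r = 40);


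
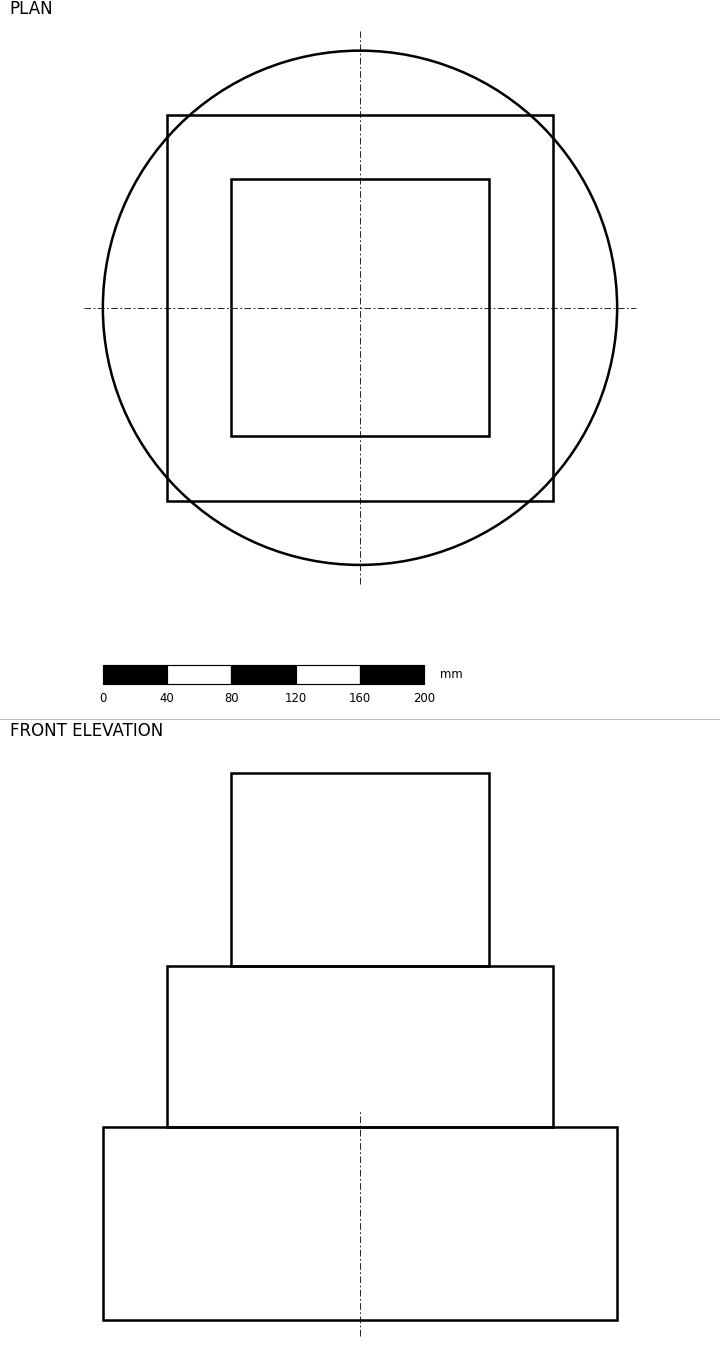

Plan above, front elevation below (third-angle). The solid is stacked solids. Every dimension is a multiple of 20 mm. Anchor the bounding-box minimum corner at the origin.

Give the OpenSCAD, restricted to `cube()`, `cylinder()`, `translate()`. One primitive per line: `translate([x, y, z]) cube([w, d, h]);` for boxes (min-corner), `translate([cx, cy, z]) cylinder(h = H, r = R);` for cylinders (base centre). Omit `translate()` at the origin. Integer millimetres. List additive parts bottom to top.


translate([160, 160, 0]) cylinder(h = 120, r = 160);
translate([40, 40, 120]) cube([240, 240, 100]);
translate([80, 80, 220]) cube([160, 160, 120]);
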